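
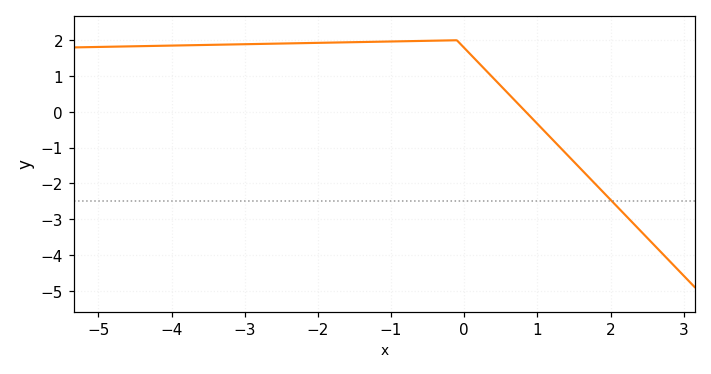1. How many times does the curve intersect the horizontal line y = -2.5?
1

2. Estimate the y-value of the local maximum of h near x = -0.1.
2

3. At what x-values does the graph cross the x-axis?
0.8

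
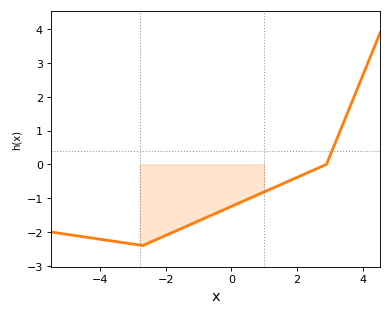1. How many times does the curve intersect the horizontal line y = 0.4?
1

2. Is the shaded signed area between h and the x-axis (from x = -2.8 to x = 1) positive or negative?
negative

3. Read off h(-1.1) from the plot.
-1.71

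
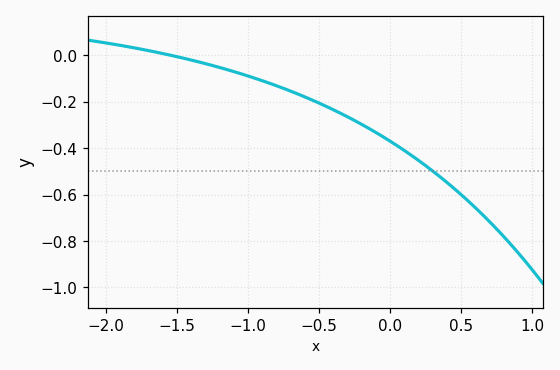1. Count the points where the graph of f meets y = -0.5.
1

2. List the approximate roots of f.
-1.55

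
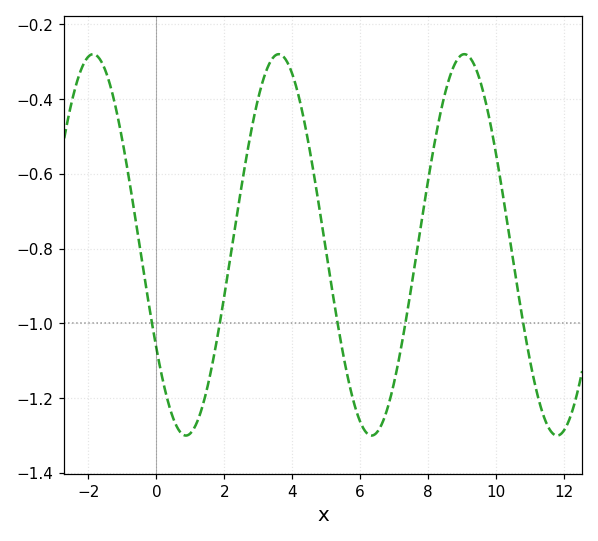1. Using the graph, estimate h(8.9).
-0.28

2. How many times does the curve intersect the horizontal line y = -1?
5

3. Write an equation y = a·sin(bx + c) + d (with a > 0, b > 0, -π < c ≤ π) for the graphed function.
y = 0.51sin(1.1x - 2.6) - 0.79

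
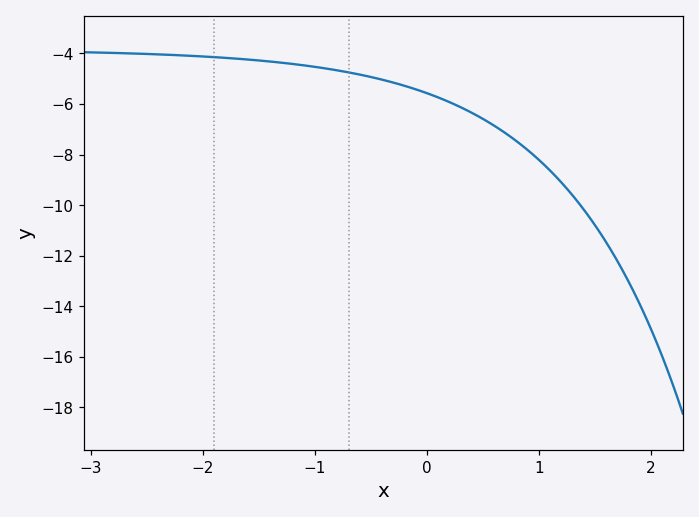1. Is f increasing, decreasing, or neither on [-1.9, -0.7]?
decreasing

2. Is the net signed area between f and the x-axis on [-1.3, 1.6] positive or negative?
negative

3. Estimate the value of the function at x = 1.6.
-11.4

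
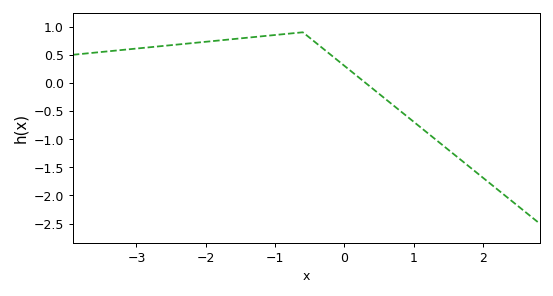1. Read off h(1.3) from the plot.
-1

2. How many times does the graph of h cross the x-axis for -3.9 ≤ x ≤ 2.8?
1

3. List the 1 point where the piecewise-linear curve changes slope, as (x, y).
(-0.6, 0.9)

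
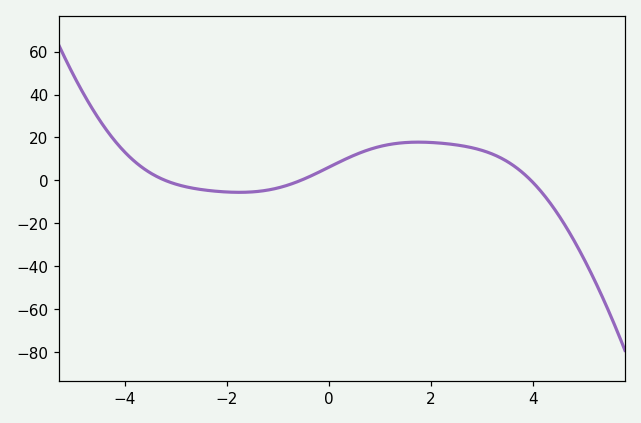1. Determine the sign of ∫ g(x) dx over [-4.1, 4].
positive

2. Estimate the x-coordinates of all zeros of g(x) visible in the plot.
-3.2, -0.6, 4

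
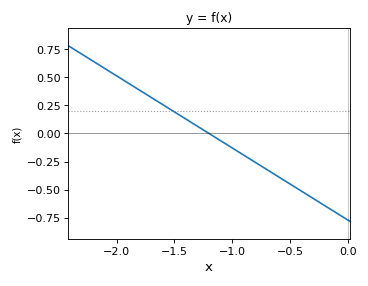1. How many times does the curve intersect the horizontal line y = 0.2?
1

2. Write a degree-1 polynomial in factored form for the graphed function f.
y = -0.64(x + 1.2)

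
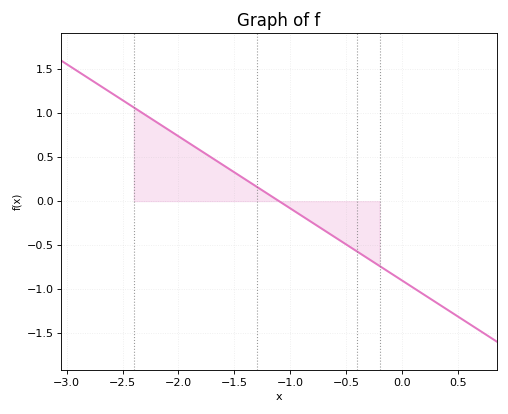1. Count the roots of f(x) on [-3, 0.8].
1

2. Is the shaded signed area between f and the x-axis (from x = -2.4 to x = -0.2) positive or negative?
positive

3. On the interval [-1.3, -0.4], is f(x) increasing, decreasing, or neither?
decreasing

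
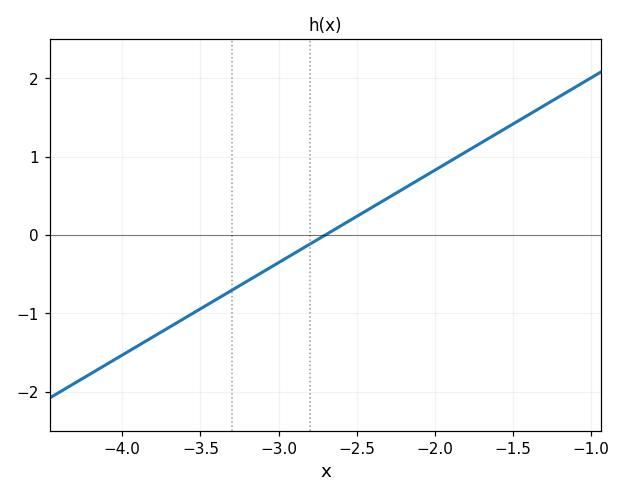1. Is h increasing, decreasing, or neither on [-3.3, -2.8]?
increasing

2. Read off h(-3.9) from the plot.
-1.4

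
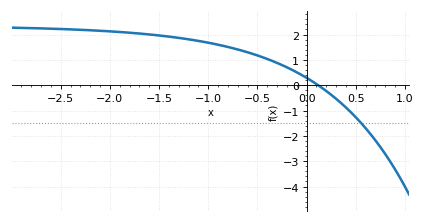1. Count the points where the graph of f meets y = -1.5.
1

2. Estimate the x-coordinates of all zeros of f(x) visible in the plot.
0.117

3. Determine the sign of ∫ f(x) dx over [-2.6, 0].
positive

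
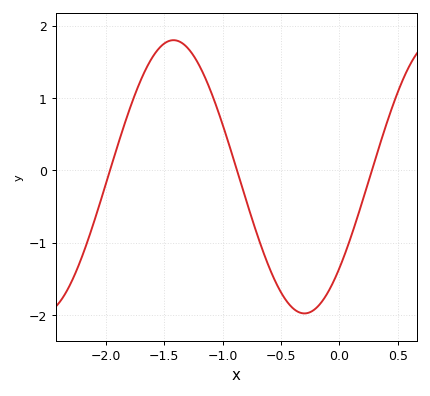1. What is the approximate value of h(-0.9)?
0.1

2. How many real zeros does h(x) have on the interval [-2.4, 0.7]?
3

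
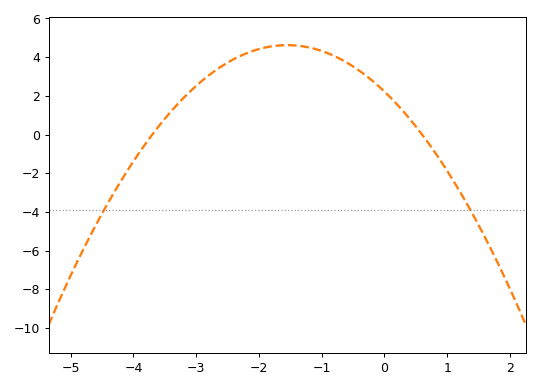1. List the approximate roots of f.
-3.6, 0.6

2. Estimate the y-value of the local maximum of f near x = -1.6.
4.6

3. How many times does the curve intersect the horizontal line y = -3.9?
2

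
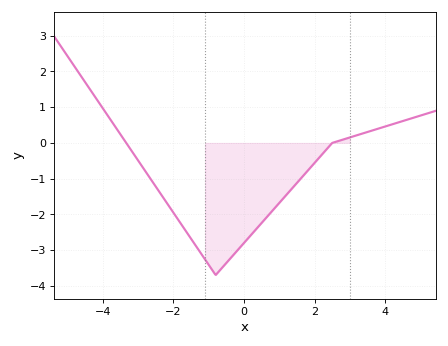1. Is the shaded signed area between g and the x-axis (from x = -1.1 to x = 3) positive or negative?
negative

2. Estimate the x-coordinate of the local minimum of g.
-0.8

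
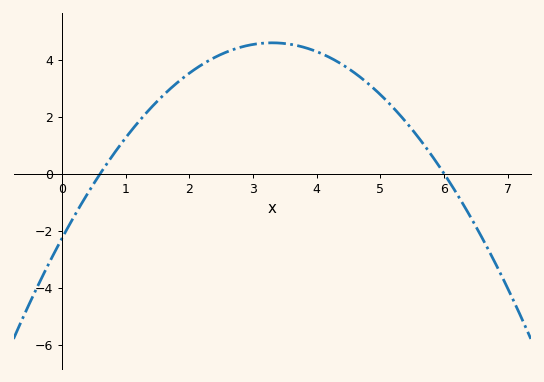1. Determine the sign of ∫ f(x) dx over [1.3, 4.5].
positive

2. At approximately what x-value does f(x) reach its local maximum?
3.2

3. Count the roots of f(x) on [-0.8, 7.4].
2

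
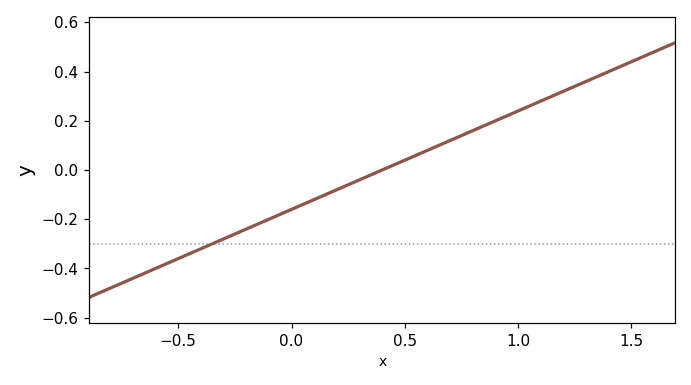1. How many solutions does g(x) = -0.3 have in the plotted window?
1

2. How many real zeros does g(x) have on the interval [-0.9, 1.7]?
1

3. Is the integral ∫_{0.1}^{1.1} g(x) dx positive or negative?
positive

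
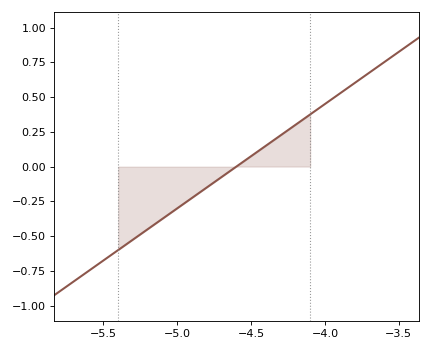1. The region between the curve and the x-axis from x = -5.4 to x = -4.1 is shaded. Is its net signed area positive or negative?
negative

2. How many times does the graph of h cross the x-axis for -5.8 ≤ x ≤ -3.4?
1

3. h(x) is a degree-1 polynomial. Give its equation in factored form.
y = 0.75(x + 4.6)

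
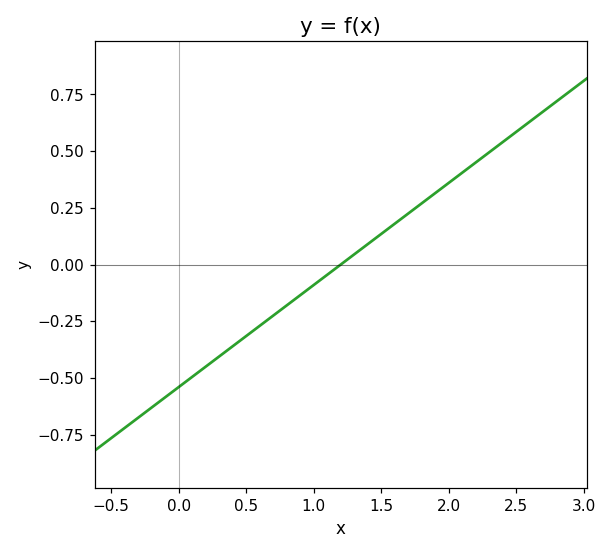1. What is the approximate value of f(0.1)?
-0.5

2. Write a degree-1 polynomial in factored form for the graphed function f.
y = 0.45(x - 1.2)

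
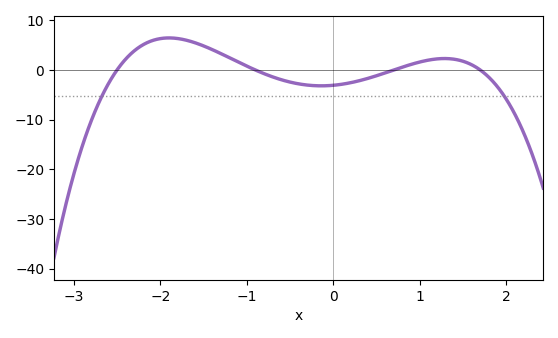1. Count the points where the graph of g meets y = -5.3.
2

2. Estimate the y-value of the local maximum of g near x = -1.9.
6.46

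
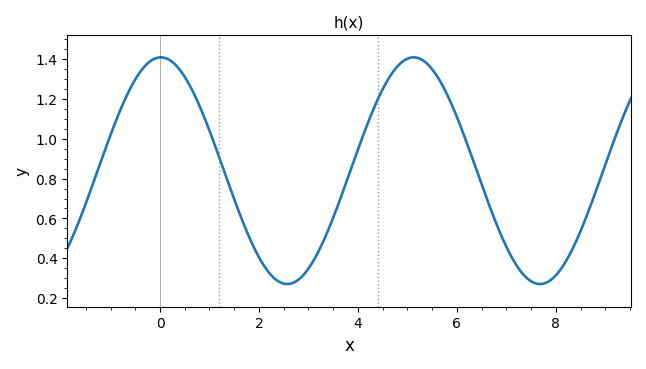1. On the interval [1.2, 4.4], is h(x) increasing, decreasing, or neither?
neither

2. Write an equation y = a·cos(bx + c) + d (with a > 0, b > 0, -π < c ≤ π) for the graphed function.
y = 0.57cos(1.2x - 0.02) + 0.84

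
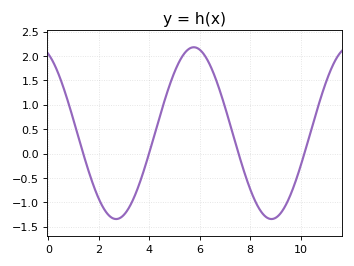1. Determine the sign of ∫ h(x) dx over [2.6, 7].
positive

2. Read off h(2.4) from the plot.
-1.27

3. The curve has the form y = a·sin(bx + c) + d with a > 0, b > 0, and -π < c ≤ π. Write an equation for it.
y = 1.76sin(1.02x + 1.97) + 0.42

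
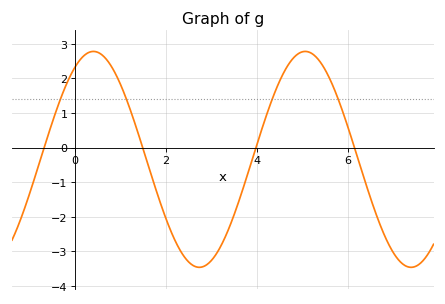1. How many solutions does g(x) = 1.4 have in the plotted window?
4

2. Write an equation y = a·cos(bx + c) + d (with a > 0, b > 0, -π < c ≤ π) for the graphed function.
y = 3.12cos(1.35x - 0.542) - 0.34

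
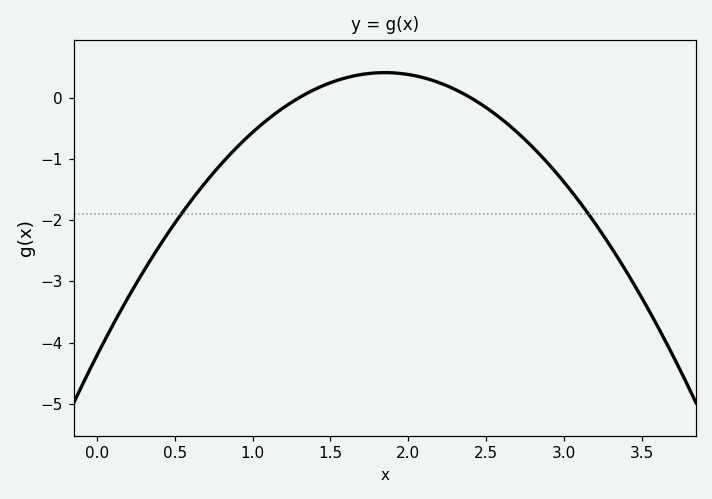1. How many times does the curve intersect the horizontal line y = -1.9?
2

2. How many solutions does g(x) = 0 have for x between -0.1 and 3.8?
2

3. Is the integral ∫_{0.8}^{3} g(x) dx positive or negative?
negative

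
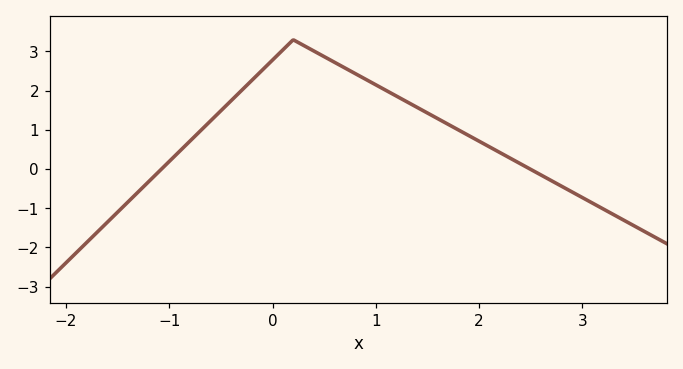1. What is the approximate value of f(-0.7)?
1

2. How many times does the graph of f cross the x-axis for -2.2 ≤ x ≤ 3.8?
2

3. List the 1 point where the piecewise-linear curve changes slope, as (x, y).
(0.2, 3.3)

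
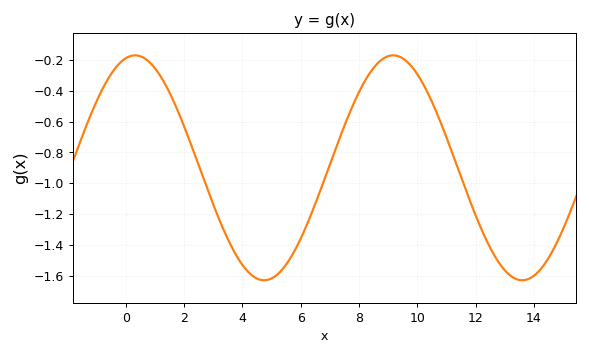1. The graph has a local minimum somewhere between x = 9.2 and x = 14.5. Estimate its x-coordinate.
13.6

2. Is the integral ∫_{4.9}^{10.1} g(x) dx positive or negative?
negative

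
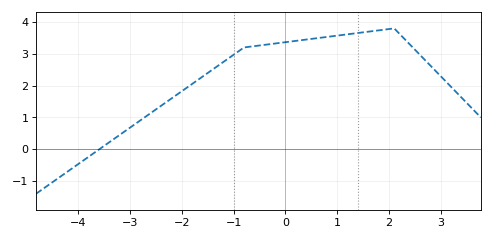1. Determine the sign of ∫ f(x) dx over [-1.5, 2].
positive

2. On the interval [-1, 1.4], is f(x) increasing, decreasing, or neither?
increasing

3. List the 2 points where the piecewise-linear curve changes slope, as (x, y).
(-0.8, 3.2); (2.1, 3.8)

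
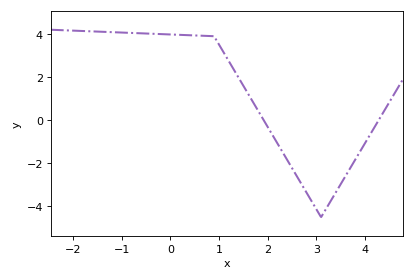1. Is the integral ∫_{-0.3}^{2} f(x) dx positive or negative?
positive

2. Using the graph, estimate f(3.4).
-3.4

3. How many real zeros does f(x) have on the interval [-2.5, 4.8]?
2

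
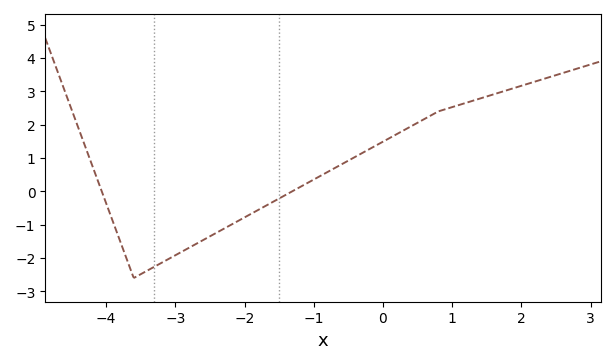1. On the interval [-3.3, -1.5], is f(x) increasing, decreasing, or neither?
increasing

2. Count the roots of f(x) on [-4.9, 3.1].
2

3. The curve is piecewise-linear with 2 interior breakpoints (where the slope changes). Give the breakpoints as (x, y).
(-3.6, -2.6); (0.8, 2.4)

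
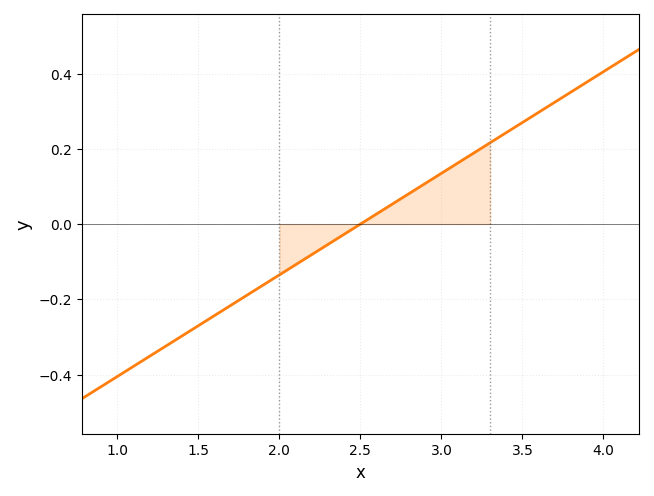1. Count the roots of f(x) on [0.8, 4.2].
1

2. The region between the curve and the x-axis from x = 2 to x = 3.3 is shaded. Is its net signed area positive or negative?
positive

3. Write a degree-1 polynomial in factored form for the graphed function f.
y = 0.27(x - 2.5)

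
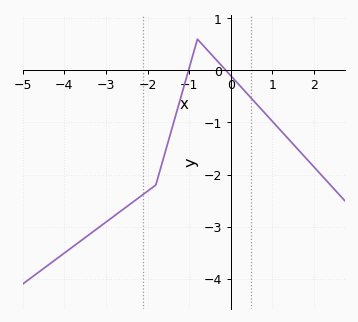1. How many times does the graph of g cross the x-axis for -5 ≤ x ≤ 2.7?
2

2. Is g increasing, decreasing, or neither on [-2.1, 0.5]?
neither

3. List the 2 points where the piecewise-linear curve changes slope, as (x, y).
(-1.8, -2.2); (-0.8, 0.6)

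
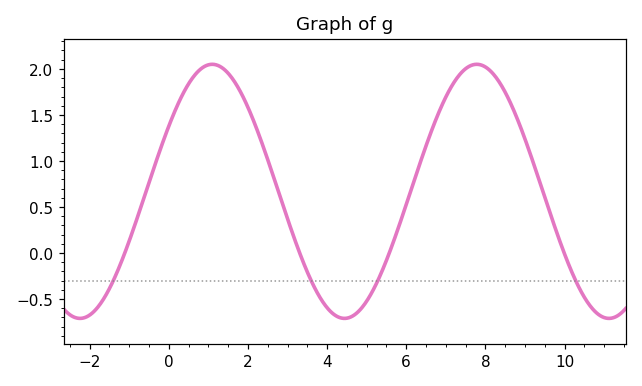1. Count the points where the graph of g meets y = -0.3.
4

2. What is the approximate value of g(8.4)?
1.8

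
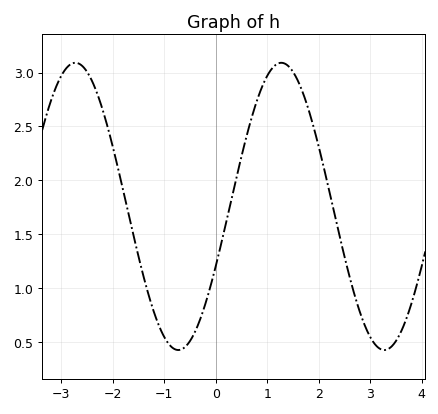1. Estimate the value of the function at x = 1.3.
3.09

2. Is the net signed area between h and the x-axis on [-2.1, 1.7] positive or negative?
positive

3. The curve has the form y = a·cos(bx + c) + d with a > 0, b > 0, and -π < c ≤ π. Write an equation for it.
y = 1.33cos(1.57x - 2) + 1.76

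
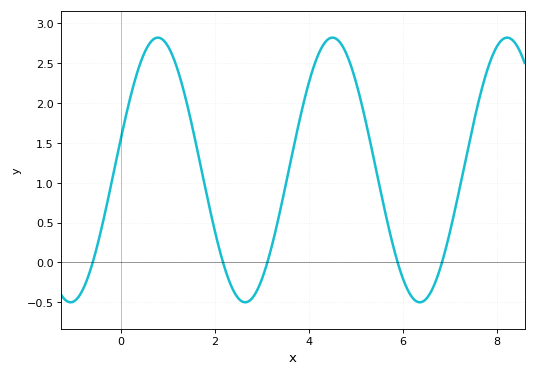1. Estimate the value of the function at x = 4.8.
2.62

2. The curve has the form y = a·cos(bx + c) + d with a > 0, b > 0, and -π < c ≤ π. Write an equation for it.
y = 1.66cos(1.69x - 1.33) + 1.16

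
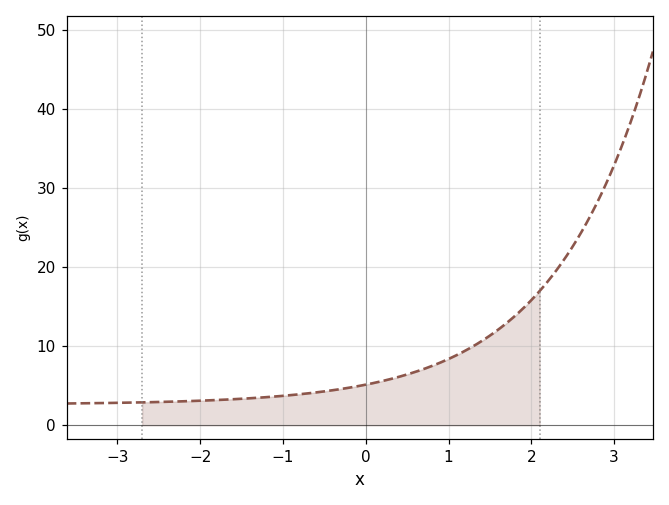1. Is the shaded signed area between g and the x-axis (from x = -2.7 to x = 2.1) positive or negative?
positive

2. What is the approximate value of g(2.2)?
18.2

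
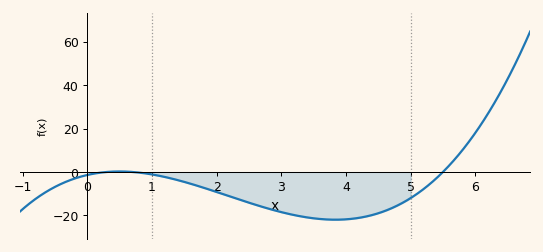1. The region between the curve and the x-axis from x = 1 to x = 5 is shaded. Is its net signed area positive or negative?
negative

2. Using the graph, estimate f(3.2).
-20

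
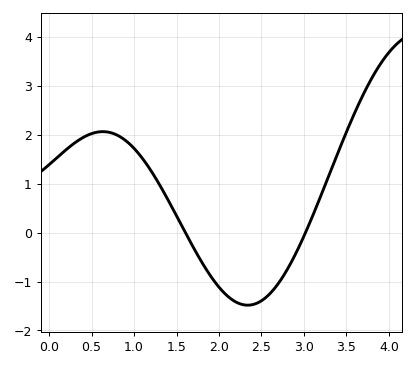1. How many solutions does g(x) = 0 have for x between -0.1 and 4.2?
2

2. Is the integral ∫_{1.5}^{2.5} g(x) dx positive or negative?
negative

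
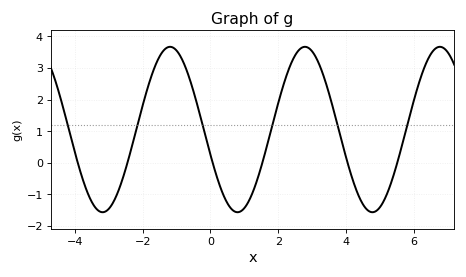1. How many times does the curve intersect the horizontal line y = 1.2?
6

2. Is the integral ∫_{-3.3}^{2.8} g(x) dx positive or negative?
positive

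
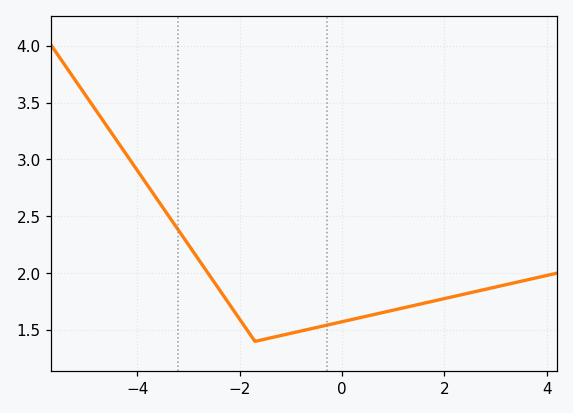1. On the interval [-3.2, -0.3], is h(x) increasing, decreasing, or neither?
neither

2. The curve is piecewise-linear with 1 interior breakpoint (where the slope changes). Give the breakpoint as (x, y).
(-1.7, 1.4)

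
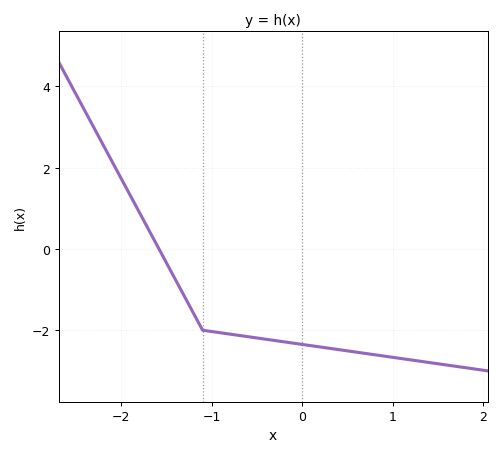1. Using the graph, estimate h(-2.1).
2.15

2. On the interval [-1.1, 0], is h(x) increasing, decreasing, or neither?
decreasing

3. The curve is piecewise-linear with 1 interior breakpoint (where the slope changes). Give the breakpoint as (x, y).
(-1.1, -2)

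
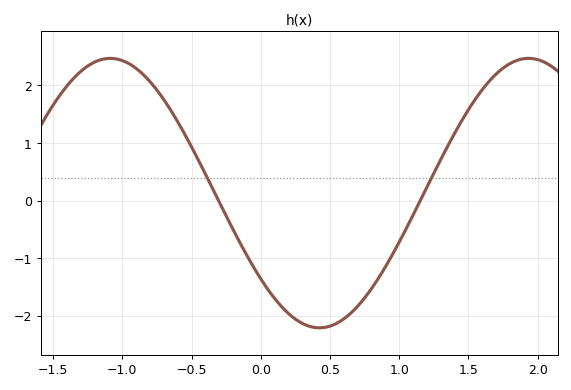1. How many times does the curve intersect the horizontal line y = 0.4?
2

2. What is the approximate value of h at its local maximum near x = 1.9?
2.5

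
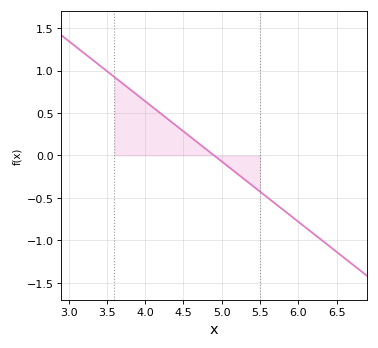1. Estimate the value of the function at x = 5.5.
-0.426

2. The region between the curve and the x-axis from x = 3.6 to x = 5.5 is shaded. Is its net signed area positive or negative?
positive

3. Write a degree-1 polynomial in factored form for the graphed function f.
y = -0.71(x - 4.9)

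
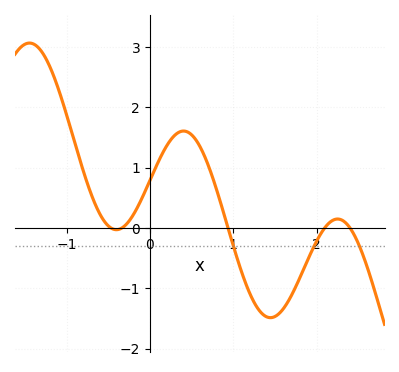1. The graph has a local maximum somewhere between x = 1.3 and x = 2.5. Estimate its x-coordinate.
2.3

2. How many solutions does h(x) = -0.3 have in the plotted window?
3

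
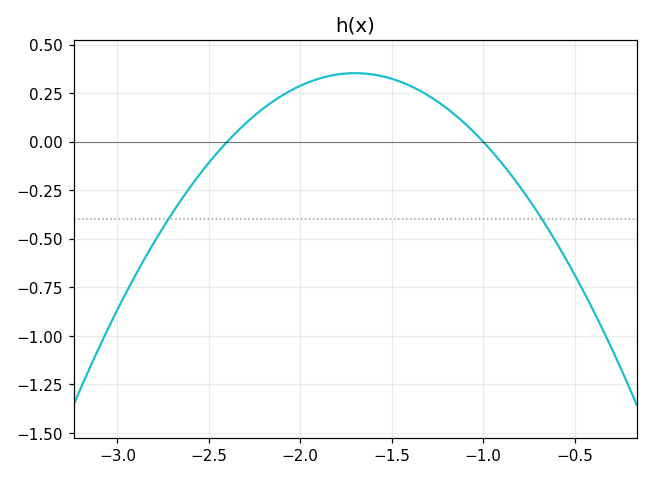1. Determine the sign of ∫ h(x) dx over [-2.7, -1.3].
positive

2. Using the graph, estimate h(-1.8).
0.34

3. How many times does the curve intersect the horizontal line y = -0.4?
2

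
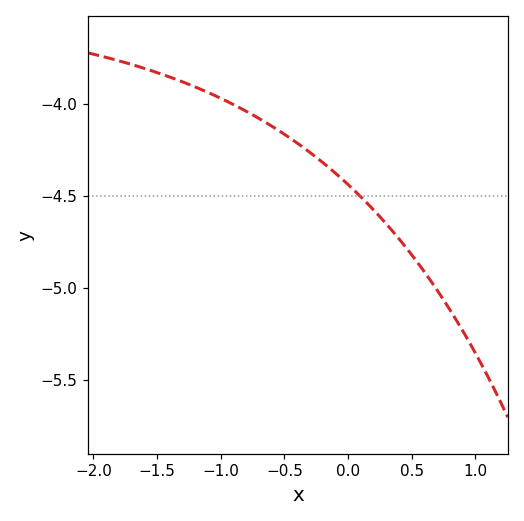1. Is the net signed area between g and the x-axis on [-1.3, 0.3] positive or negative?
negative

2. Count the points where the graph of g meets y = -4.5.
1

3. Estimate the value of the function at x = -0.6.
-4.12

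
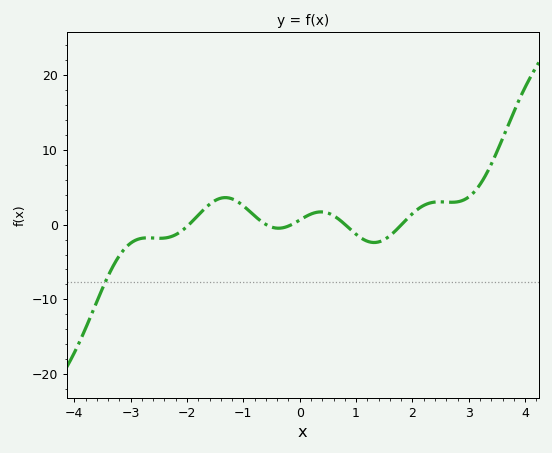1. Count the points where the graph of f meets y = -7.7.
1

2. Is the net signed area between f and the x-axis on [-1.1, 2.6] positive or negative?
positive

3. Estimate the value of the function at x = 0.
1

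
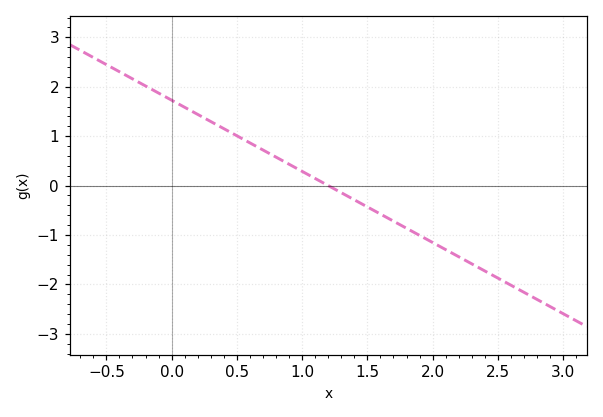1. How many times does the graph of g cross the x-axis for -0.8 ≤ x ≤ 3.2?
1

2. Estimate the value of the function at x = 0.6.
0.9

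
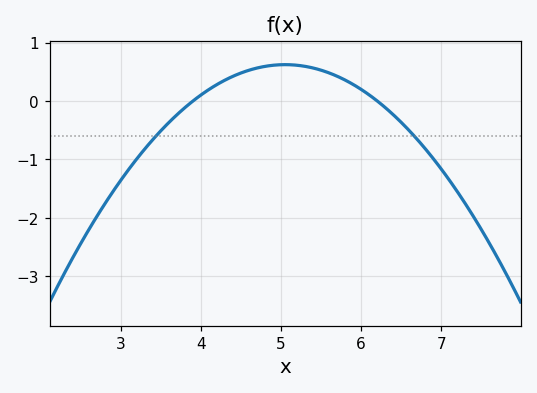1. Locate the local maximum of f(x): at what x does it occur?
5.05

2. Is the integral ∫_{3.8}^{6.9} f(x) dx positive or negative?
positive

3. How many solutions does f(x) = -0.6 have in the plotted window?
2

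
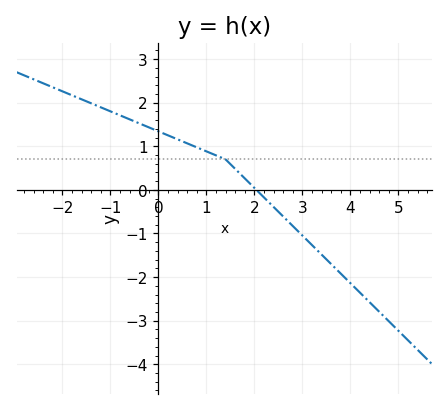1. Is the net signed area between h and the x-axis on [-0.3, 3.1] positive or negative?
positive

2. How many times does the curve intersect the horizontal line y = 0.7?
1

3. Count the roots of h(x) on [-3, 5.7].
1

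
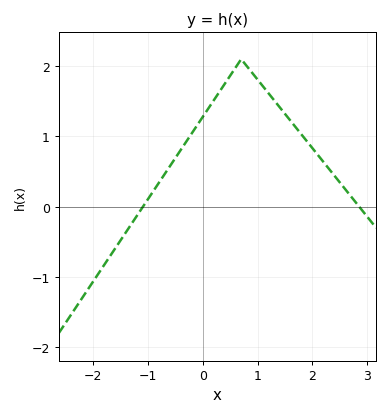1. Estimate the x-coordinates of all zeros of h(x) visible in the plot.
-1.09, 2.85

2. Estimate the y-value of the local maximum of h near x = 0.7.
2.1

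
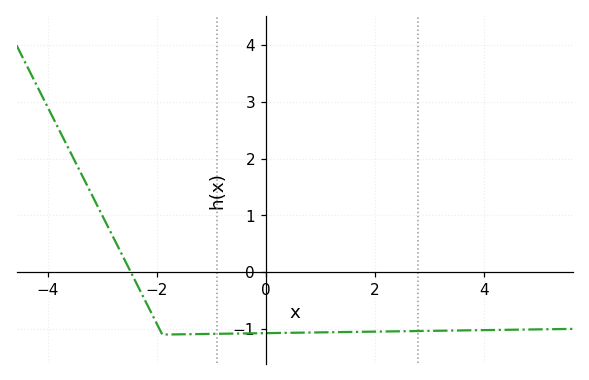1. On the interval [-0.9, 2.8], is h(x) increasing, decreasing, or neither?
increasing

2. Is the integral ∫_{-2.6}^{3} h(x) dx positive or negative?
negative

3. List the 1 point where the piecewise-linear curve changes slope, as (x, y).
(-1.9, -1.1)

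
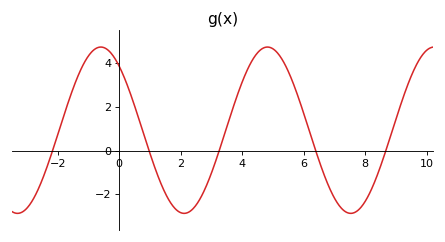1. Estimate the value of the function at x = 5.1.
4.54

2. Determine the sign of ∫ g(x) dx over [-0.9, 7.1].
positive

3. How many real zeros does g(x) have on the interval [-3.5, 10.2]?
5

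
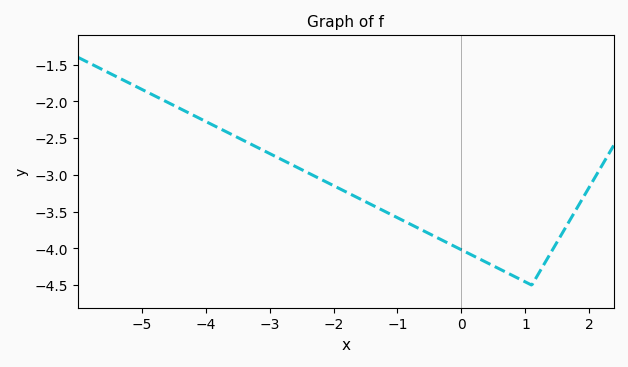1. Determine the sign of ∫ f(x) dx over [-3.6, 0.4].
negative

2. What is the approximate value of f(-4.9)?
-1.9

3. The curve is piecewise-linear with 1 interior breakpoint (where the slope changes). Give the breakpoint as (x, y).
(1.1, -4.5)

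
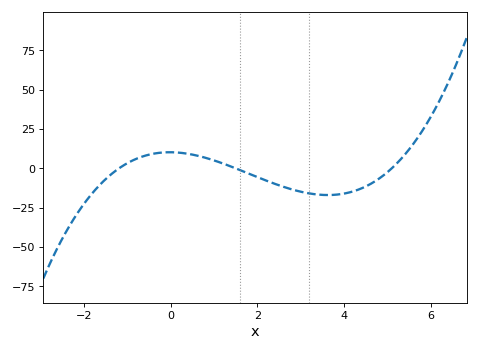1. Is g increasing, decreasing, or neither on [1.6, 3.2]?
decreasing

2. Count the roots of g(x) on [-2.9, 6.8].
3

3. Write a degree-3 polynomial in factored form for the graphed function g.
y = 1.12(x + 1.2)(x - 1.5)(x - 5.1)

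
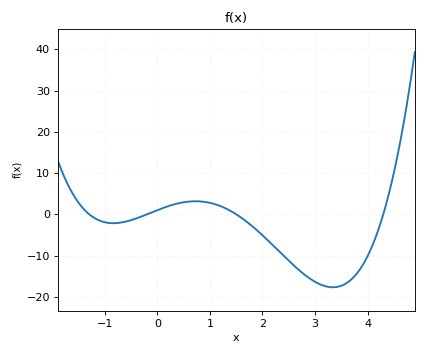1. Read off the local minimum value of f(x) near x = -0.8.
-2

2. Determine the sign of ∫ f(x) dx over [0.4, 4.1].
negative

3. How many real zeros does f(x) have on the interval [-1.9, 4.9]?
4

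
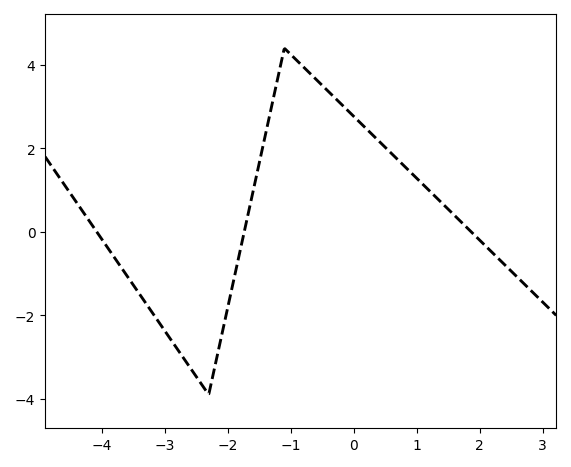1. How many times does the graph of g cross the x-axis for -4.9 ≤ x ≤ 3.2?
3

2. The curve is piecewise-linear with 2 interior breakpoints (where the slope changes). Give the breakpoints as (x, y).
(-2.3, -3.9); (-1.1, 4.4)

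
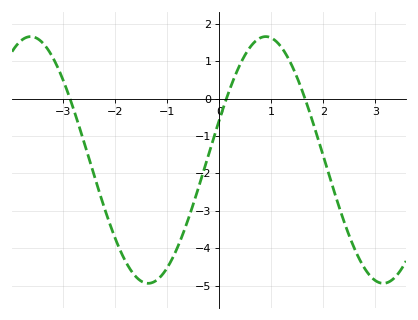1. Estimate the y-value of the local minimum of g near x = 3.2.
-4.94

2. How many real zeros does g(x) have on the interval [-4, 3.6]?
3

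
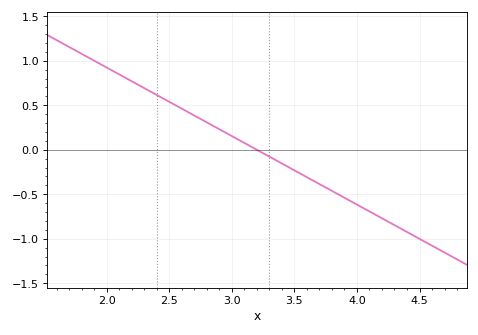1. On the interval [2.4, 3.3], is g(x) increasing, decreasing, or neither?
decreasing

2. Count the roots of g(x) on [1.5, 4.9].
1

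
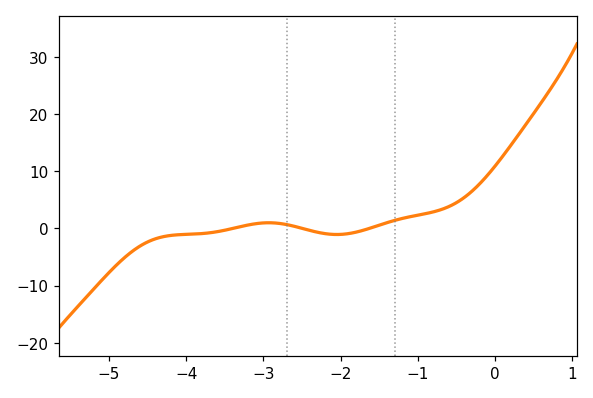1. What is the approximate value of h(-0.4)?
5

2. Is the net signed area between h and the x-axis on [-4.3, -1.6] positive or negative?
negative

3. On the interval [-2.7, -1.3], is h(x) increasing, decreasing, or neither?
neither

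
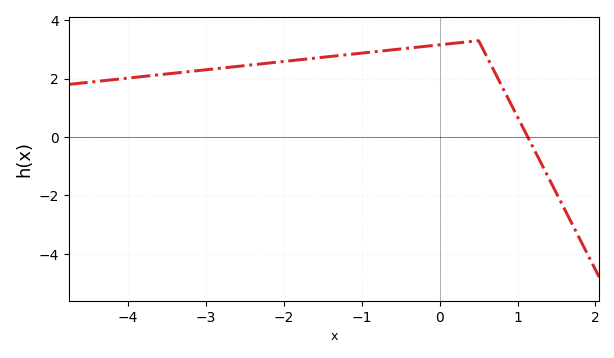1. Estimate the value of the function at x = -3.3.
2.22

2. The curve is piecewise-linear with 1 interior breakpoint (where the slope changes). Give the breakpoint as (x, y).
(0.5, 3.3)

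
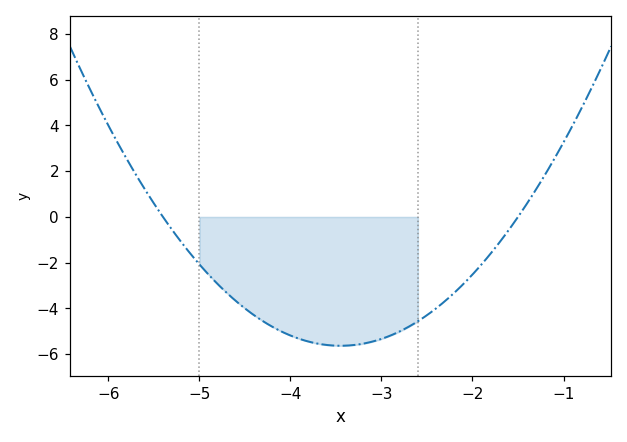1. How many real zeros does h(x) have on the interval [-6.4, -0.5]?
2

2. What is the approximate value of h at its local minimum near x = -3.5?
-5.6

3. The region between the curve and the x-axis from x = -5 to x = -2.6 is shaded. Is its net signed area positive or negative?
negative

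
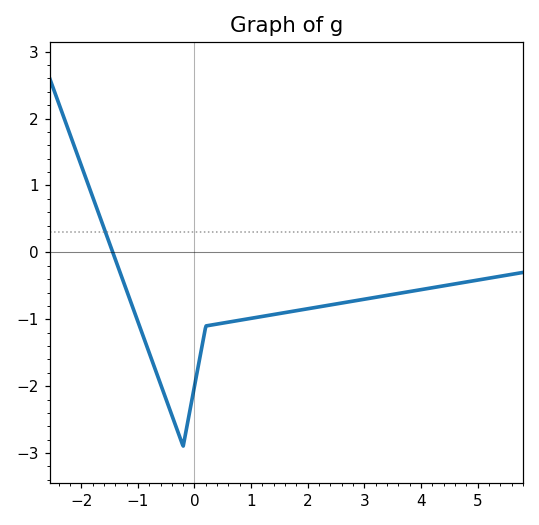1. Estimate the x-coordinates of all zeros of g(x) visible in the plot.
-1.4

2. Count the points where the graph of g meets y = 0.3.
1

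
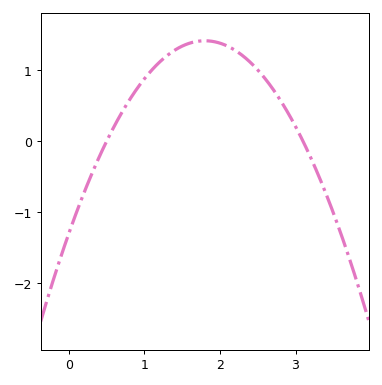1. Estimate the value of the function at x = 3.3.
-0.47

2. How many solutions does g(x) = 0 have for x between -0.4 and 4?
2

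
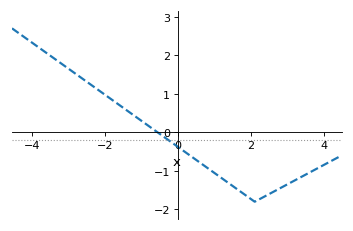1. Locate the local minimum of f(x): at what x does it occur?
2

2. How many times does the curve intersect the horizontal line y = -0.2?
1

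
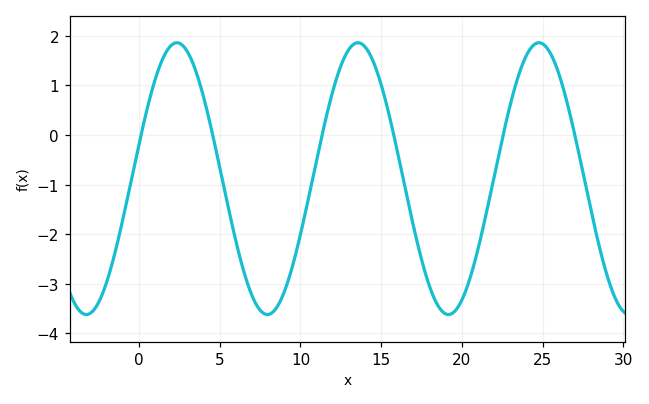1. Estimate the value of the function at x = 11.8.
0.633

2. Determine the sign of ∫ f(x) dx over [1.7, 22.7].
negative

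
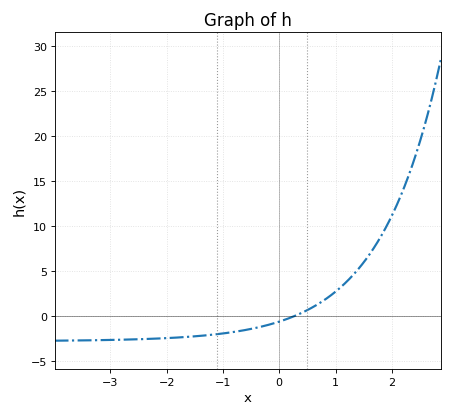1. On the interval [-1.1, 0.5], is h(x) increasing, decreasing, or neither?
increasing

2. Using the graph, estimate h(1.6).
6.82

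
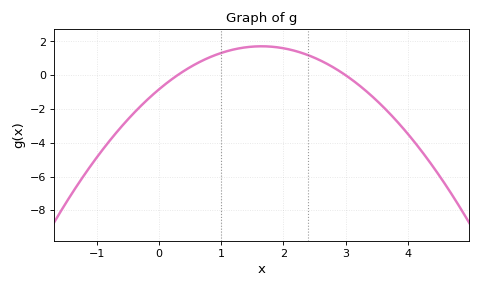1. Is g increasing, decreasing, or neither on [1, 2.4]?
neither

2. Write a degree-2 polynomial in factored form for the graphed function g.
y = -0.94(x - 0.3)(x - 3)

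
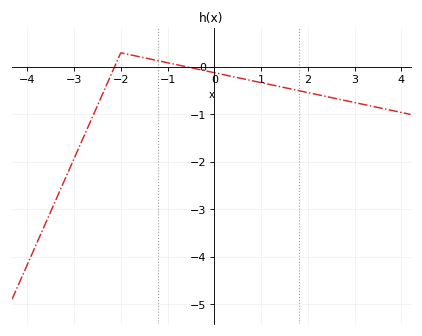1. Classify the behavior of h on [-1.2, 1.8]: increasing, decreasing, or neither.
decreasing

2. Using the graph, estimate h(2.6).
-0.665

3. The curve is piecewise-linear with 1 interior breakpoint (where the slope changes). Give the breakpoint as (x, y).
(-2, 0.3)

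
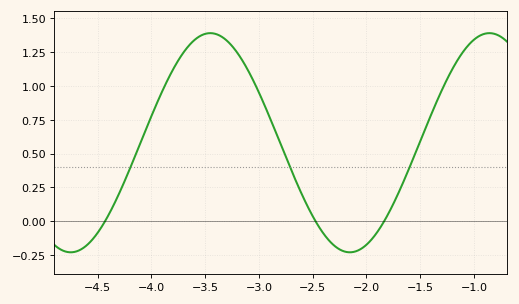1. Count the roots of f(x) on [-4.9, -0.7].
3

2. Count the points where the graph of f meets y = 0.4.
3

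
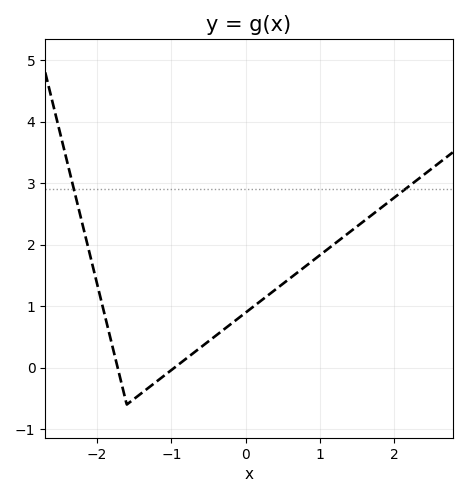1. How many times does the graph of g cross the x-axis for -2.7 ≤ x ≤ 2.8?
2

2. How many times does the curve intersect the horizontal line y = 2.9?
2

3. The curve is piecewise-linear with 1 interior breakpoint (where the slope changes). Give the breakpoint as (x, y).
(-1.6, -0.6)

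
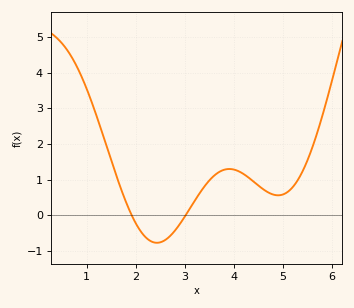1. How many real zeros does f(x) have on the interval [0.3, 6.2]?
2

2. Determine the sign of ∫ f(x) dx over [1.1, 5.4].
positive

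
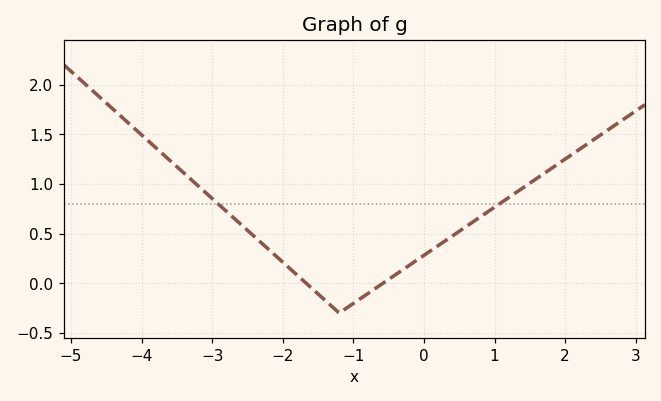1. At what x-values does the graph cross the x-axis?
-1.6, -0.6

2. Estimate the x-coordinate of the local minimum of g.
-1.2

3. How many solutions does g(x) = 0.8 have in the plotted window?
2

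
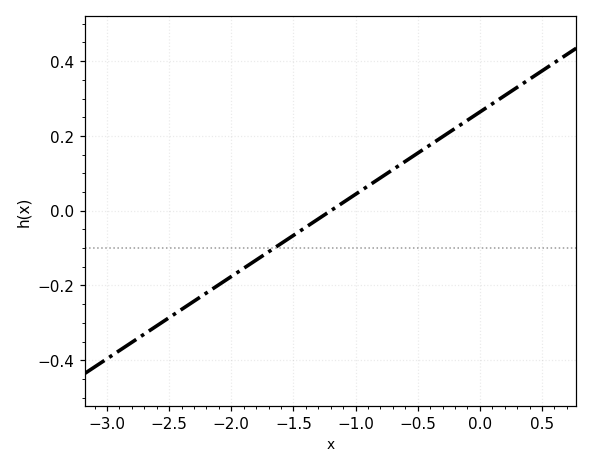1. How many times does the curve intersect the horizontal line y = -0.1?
1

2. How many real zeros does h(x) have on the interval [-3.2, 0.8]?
1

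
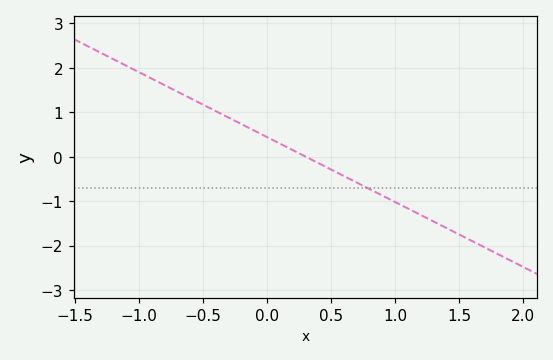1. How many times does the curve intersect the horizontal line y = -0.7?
1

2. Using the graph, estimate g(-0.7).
1.5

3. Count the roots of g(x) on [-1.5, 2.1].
1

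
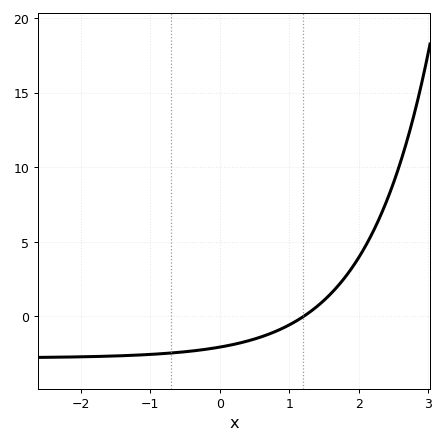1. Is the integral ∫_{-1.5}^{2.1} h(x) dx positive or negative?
negative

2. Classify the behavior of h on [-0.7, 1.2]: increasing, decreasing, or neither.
increasing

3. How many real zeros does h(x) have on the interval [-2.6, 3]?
1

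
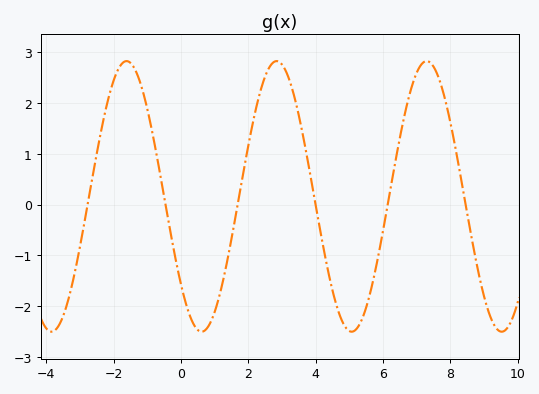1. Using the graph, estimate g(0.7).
-2.48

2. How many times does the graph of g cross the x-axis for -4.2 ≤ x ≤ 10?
6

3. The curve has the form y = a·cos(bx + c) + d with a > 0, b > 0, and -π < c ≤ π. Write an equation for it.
y = 2.66cos(1.41x + 2.28) + 0.16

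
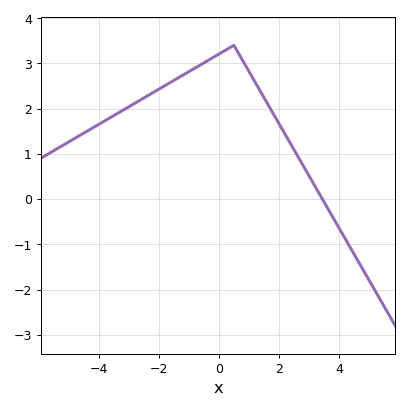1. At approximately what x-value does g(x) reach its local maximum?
0.4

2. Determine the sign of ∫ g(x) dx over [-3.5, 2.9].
positive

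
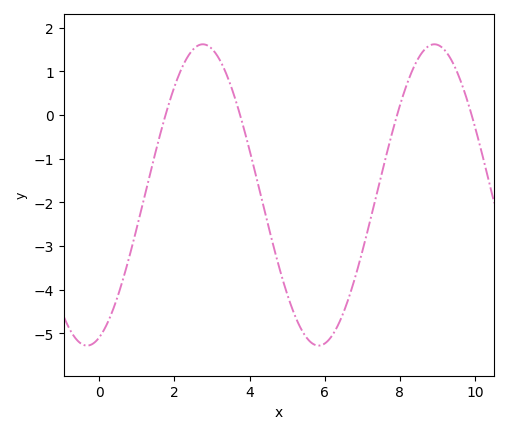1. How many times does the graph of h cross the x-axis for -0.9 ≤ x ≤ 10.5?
4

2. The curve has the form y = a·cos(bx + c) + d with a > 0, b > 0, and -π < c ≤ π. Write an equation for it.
y = 3.45cos(1.02x - 2.81) - 1.83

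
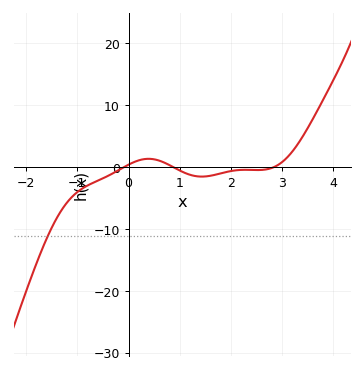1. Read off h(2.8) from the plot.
0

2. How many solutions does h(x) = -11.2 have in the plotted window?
1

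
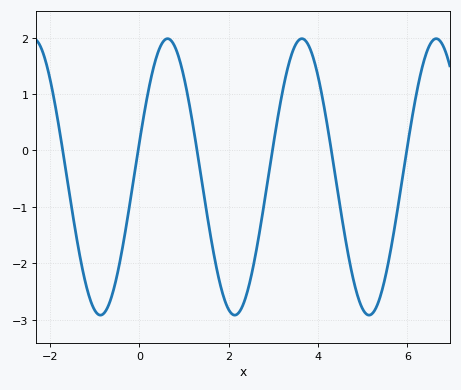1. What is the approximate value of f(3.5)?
1.9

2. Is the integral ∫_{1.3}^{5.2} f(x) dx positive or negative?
negative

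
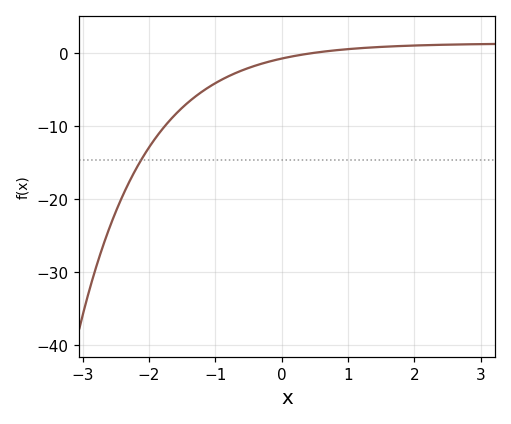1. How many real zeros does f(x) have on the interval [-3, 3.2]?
1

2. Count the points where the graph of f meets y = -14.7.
1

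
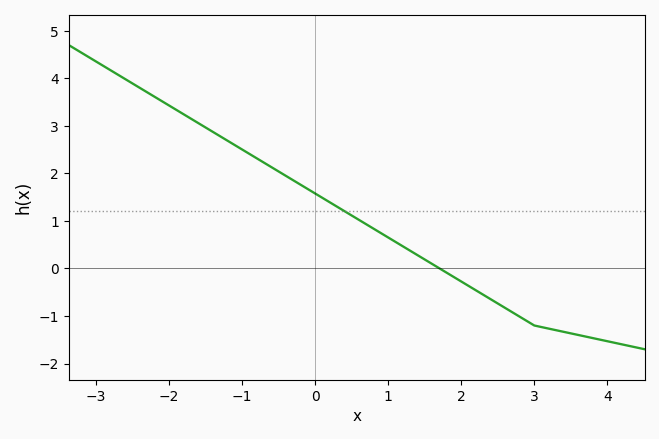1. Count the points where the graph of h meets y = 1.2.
1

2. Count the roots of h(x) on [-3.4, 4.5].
1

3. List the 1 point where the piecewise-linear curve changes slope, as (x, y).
(3, -1.2)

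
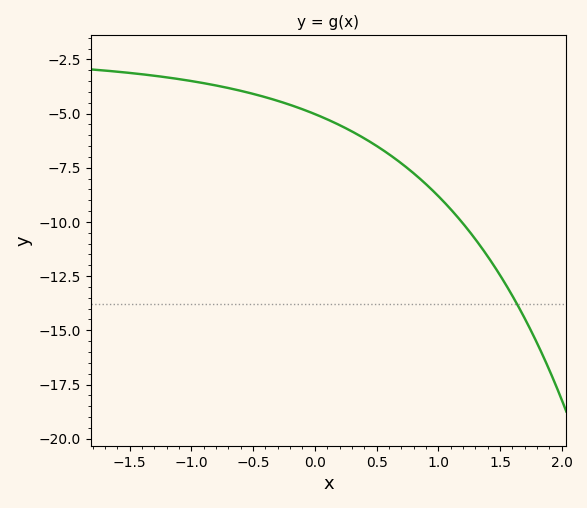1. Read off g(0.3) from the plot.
-5.82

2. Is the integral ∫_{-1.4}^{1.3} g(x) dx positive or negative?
negative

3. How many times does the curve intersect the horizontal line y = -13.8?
1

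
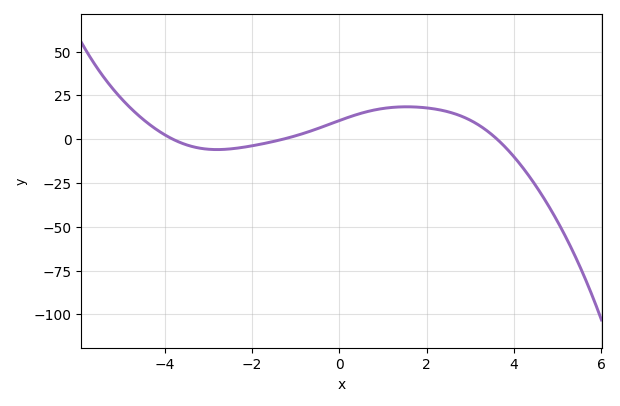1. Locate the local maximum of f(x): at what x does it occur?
1.54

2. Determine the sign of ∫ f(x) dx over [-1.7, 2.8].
positive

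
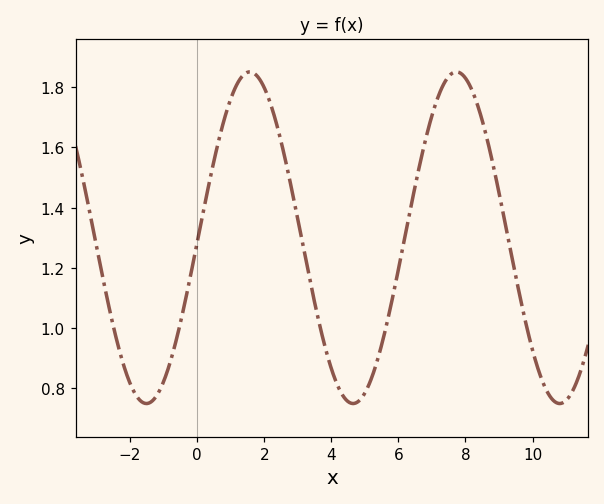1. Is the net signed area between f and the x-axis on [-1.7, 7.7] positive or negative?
positive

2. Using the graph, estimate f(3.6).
1.04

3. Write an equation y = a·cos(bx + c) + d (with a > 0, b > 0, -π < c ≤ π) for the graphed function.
y = 0.55cos(1.02x - 1.6) + 1.3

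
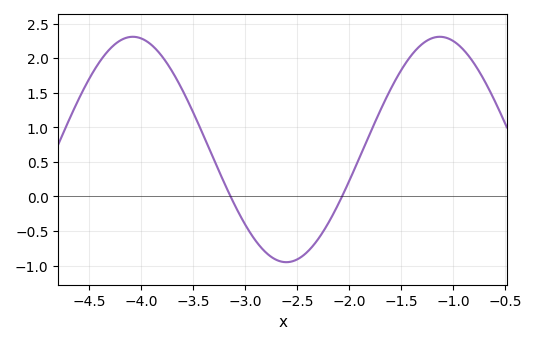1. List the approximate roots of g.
-3.14, -2.07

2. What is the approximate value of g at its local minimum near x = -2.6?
-0.95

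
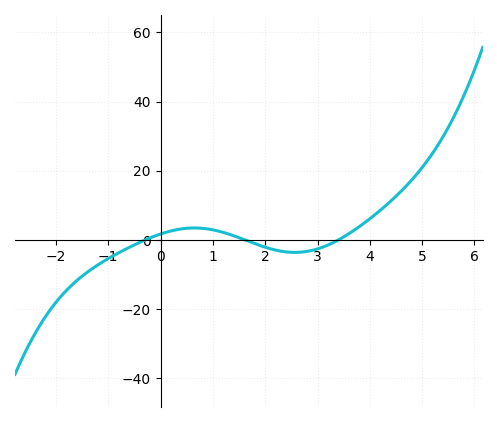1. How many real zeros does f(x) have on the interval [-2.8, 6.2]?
3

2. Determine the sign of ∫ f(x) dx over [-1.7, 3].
negative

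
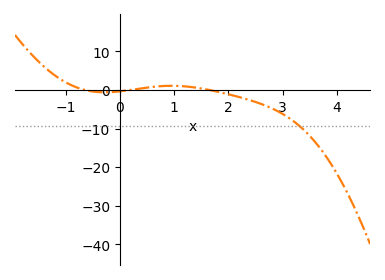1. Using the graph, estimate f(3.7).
-15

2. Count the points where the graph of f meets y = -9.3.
1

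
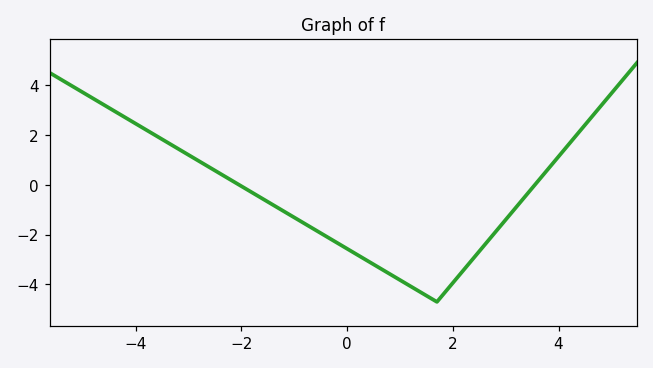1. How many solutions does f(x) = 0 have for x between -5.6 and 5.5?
2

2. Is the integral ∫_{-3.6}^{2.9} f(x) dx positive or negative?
negative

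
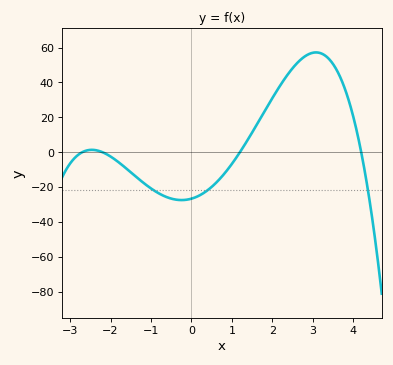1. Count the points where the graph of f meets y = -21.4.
3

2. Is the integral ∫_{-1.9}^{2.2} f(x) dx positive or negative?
negative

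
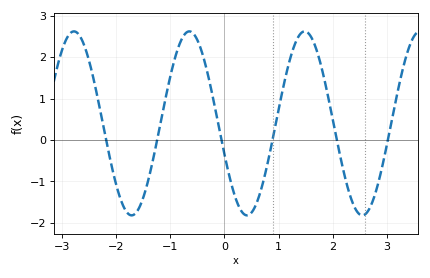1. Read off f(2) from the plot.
0.494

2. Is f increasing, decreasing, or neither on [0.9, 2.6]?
neither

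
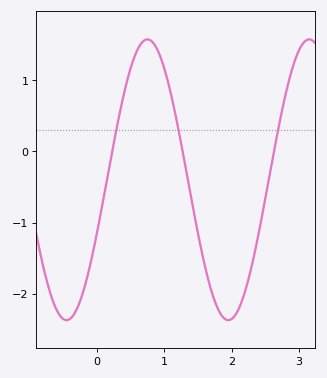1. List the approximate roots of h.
0.224, 1.27, 2.63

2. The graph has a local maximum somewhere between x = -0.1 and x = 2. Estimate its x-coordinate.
0.747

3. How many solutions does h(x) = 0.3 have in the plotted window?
3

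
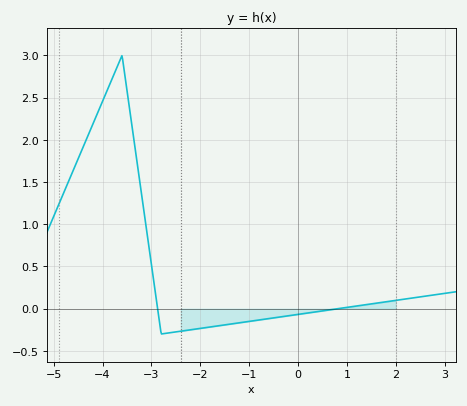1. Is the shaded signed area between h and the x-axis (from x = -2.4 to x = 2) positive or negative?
negative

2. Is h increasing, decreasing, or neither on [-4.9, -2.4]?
neither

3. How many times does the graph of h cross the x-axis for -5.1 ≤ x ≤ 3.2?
2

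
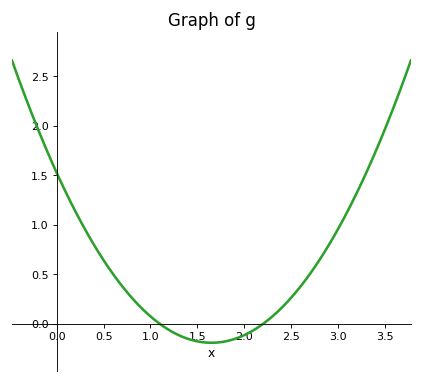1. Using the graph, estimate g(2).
-0.113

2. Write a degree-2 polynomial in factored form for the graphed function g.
y = 0.63(x - 1.1)(x - 2.2)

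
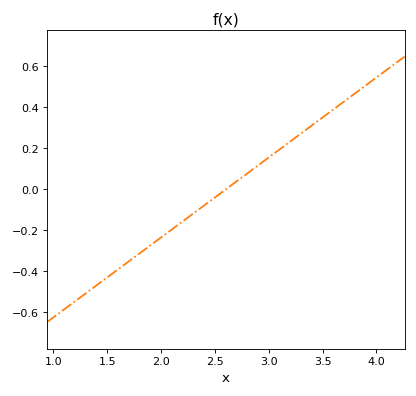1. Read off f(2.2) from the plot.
-0.16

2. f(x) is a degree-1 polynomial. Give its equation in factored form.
y = 0.39(x - 2.6)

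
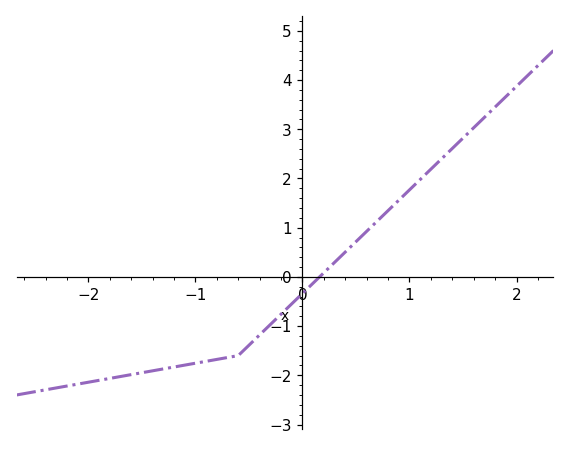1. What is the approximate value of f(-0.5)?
-1.4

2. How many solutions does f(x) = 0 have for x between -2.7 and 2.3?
1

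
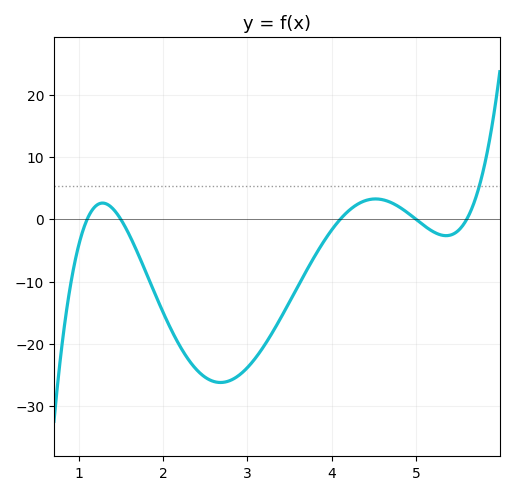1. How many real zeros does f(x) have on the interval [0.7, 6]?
5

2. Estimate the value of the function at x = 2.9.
-25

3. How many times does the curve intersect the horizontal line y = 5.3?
1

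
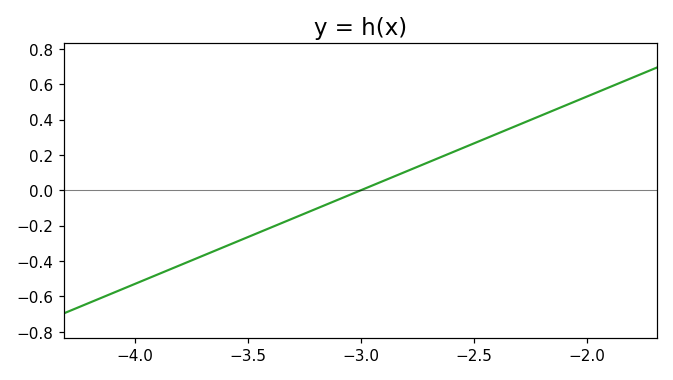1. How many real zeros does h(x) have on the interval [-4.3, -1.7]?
1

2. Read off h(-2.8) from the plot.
0.106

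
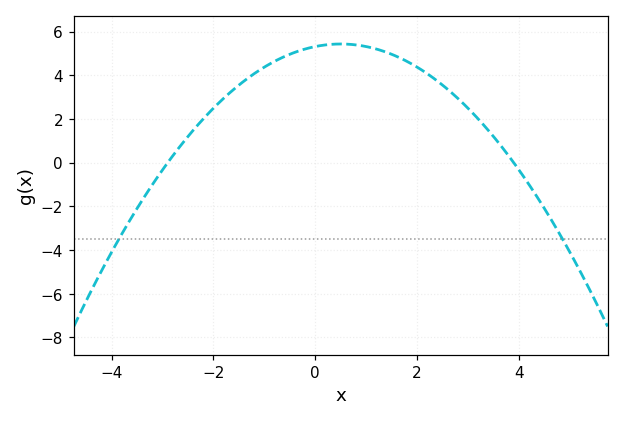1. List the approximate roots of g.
-2.9, 3.9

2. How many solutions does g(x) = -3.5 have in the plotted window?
2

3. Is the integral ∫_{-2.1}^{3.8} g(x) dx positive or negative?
positive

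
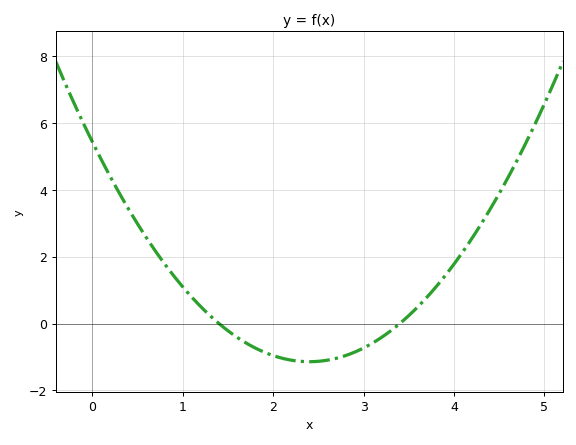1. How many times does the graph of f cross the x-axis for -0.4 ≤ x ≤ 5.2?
2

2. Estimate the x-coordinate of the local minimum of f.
2.4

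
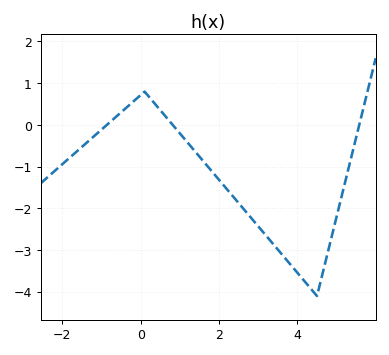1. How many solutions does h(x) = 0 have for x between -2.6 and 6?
3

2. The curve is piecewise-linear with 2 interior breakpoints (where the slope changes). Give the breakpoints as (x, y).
(0.1, 0.8); (4.5, -4.1)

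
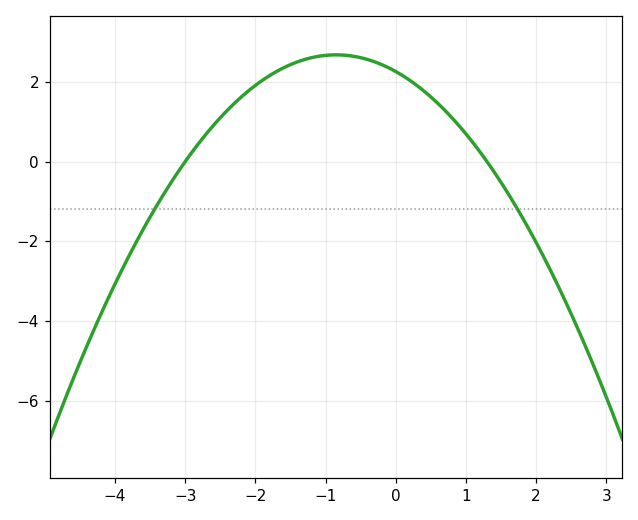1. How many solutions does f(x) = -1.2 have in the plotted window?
2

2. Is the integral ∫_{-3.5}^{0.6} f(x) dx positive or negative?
positive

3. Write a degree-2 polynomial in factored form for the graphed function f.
y = -0.58(x + 3)(x - 1.3)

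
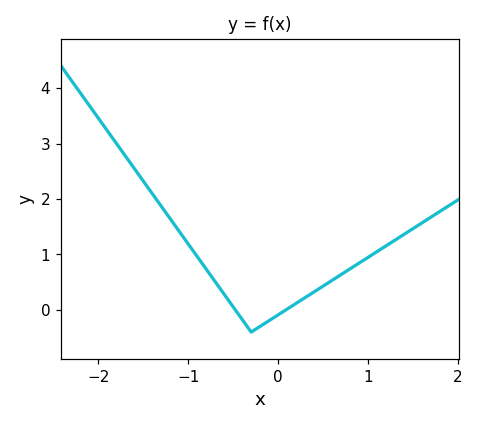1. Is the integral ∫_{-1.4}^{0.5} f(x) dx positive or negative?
positive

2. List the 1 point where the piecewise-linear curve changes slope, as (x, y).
(-0.3, -0.4)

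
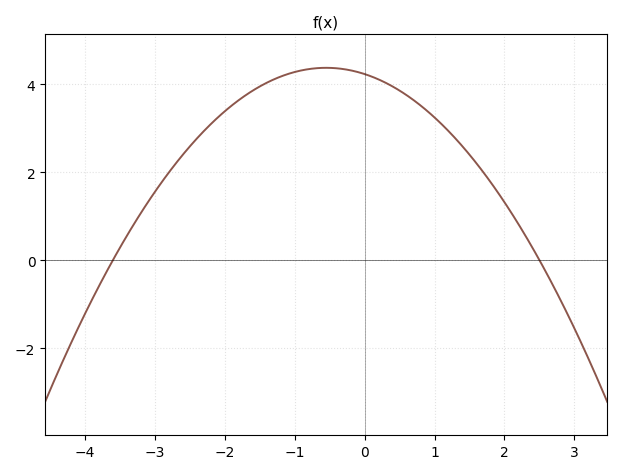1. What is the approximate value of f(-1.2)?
4.17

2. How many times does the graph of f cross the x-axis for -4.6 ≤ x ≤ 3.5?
2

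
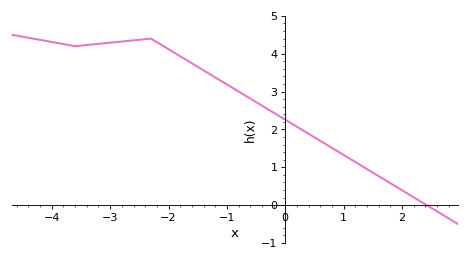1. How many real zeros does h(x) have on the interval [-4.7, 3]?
1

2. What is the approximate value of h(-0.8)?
3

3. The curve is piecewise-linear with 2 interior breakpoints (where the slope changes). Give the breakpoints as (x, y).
(-3.6, 4.2); (-2.3, 4.4)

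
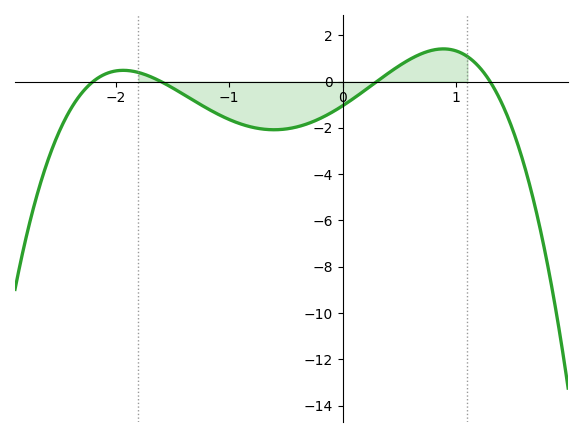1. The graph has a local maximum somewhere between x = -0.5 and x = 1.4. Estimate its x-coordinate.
0.9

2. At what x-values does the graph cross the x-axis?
-2.2, -1.6, 0.3, 1.3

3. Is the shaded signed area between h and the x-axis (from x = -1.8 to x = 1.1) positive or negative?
negative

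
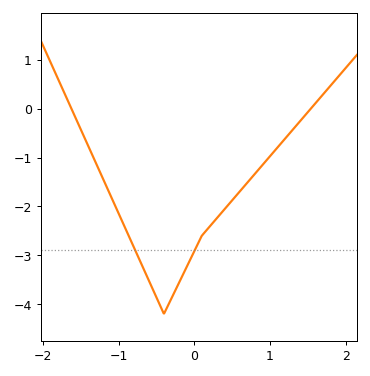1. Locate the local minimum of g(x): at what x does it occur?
-0.399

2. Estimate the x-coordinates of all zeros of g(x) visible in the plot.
-1.62, 1.54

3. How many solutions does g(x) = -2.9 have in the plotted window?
2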